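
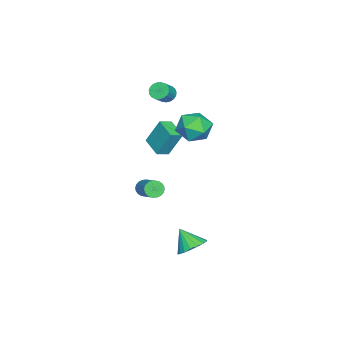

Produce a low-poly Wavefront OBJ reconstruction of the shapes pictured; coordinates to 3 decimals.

v 3.354 1.804 -4.23
v 4.136 1.388 -4.315
v 3.026 0.976 -3.19
v 4.218 1.678 -4.059
v 4.129 1.993 -3.836
v 3.886 2.271 -3.691
v 3.538 2.456 -3.653
v 3.154 2.512 -3.729
v 2.809 2.428 -3.905
v 2.572 2.221 -4.145
v 2.49 1.931 -4.402
v 2.579 1.616 -4.625
v 2.821 1.338 -4.77
v 3.169 1.153 -4.808
v 3.554 1.097 -4.731
v 3.899 1.181 -4.556
v -0.537 1.088 2.546
v -0.039 1.785 3.191
v 0.759 -0.045 2.769
v 1.257 0.652 3.414
v 0.348 0.182 3.733
v -0.453 0.882 3.596
v 1.173 0.858 2.364
v 0.372 1.558 2.227
v 1.018 1.643 3.079
v 0.508 1.225 3.925
v 0.212 0.515 2.035
v -0.298 0.097 2.881
v -3.311 -1.938 2.936
v -3.041 -2.272 2.531
v -2.219 -2.416 3.2
v -2.489 -2.082 3.604
v -2.957 -2.048 2.477
v -2.135 -2.192 3.145
v -2.935 -1.805 2.501
v -2.112 -1.949 3.17
v -2.977 -1.585 2.601
v -2.155 -1.729 3.27
v -3.078 -1.426 2.759
v -2.255 -1.57 3.427
v -3.218 -1.355 2.947
v -2.396 -1.5 3.616
v -3.375 -1.386 3.133
v -2.552 -1.53 3.802
v -3.521 -1.511 3.285
v -2.698 -1.655 3.954
v -3.63 -1.711 3.377
v -2.808 -1.855 4.046
v -3.685 -1.95 3.392
v -2.862 -2.094 4.061
v -3.674 -2.186 3.329
v -2.852 -2.33 3.998
v -3.601 -2.38 3.197
v -2.779 -2.524 3.866
v -3.478 -2.497 3.02
v -2.656 -2.642 3.689
v -3.326 -2.518 2.829
v -2.504 -2.662 3.498
v -3.172 -2.438 2.656
v -2.349 -2.582 3.325
v -2.389 -2.82 -0.42
v -2.532 -2.057 1.16
v -3.012 -2.35 -0.703
v -3.156 -1.588 0.877
v -1.504 -1.872 -0.797
v -1.648 -1.11 0.783
v -2.128 -1.403 -1.08
v -2.271 -0.64 0.5
v 0.43 -1.831 -2.299
v 0.726 -1.771 -2.77
v 1.867 -0.848 -1.932
v 1.57 -0.909 -1.461
v 0.594 -1.597 -2.781
v 1.735 -0.674 -1.942
v 0.436 -1.46 -2.718
v 1.577 -0.537 -1.879
v 0.278 -1.378 -2.591
v 1.419 -0.456 -1.753
v 0.142 -1.366 -2.42
v 1.283 -0.443 -1.582
v 0.051 -1.425 -2.231
v 1.191 -0.502 -1.392
v 0.016 -1.545 -2.052
v 1.157 -0.623 -1.213
v 0.045 -1.71 -1.91
v 1.186 -0.787 -1.072
v 0.133 -1.892 -1.828
v 1.274 -0.969 -0.99
v 0.265 -2.066 -1.818
v 1.406 -1.143 -0.979
v 0.423 -2.203 -1.881
v 1.564 -1.28 -1.042
v 0.581 -2.284 -2.007
v 1.722 -1.362 -1.169
v 0.717 -2.297 -2.178
v 1.858 -1.374 -1.34
v 0.809 -2.238 -2.368
v 1.949 -1.315 -1.529
v 0.843 -2.117 -2.547
v 1.984 -1.195 -1.708
v 0.814 -1.953 -2.688
v 1.955 -1.03 -1.85
f 2 1 4
f 2 4 3
f 4 1 5
f 4 5 3
f 5 1 6
f 5 6 3
f 6 1 7
f 6 7 3
f 7 1 8
f 7 8 3
f 8 1 9
f 8 9 3
f 9 1 10
f 9 10 3
f 10 1 11
f 10 11 3
f 11 1 12
f 11 12 3
f 12 1 13
f 12 13 3
f 13 1 14
f 13 14 3
f 14 1 15
f 14 15 3
f 15 1 16
f 15 16 3
f 16 1 2
f 16 2 3
f 17 28 22
f 17 22 18
f 17 18 24
f 17 24 27
f 17 27 28
f 18 22 26
f 22 28 21
f 28 27 19
f 27 24 23
f 24 18 25
f 20 26 21
f 20 21 19
f 20 19 23
f 20 23 25
f 20 25 26
f 21 26 22
f 19 21 28
f 23 19 27
f 25 23 24
f 26 25 18
f 30 29 33
f 30 33 31
f 31 33 34
f 31 34 32
f 33 29 35
f 33 35 34
f 34 35 36
f 34 36 32
f 35 29 37
f 35 37 36
f 36 37 38
f 36 38 32
f 37 29 39
f 37 39 38
f 38 39 40
f 38 40 32
f 39 29 41
f 39 41 40
f 40 41 42
f 40 42 32
f 41 29 43
f 41 43 42
f 42 43 44
f 42 44 32
f 43 29 45
f 43 45 44
f 44 45 46
f 44 46 32
f 45 29 47
f 45 47 46
f 46 47 48
f 46 48 32
f 47 29 49
f 47 49 48
f 48 49 50
f 48 50 32
f 49 29 51
f 49 51 50
f 50 51 52
f 50 52 32
f 51 29 53
f 51 53 52
f 52 53 54
f 52 54 32
f 53 29 55
f 53 55 54
f 54 55 56
f 54 56 32
f 55 29 57
f 55 57 56
f 56 57 58
f 56 58 32
f 57 29 59
f 57 59 58
f 58 59 60
f 58 60 32
f 59 29 30
f 59 30 60
f 60 30 31
f 60 31 32
f 62 64 61
f 65 62 61
f 61 64 63
f 63 65 61
f 62 68 64
f 66 62 65
f 66 68 62
f 64 68 63
f 67 65 63
f 63 68 67
f 67 66 65
f 68 66 67
f 70 69 73
f 70 73 71
f 71 73 74
f 71 74 72
f 73 69 75
f 73 75 74
f 74 75 76
f 74 76 72
f 75 69 77
f 75 77 76
f 76 77 78
f 76 78 72
f 77 69 79
f 77 79 78
f 78 79 80
f 78 80 72
f 79 69 81
f 79 81 80
f 80 81 82
f 80 82 72
f 81 69 83
f 81 83 82
f 82 83 84
f 82 84 72
f 83 69 85
f 83 85 84
f 84 85 86
f 84 86 72
f 85 69 87
f 85 87 86
f 86 87 88
f 86 88 72
f 87 69 89
f 87 89 88
f 88 89 90
f 88 90 72
f 89 69 91
f 89 91 90
f 90 91 92
f 90 92 72
f 91 69 93
f 91 93 92
f 92 93 94
f 92 94 72
f 93 69 95
f 93 95 94
f 94 95 96
f 94 96 72
f 95 69 97
f 95 97 96
f 96 97 98
f 96 98 72
f 97 69 99
f 97 99 98
f 98 99 100
f 98 100 72
f 99 69 101
f 99 101 100
f 100 101 102
f 100 102 72
f 101 69 70
f 101 70 102
f 102 70 71
f 102 71 72



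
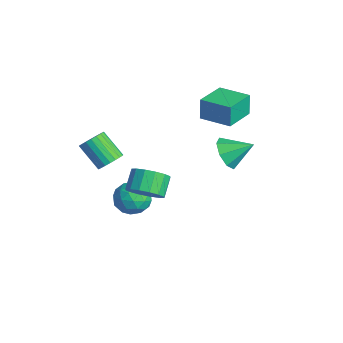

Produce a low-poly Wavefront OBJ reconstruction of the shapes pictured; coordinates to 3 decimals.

v 2.013 -2.144 0.671
v 2.713 -1.404 0.724
v 1.988 -0.776 1.542
v 1.287 -1.516 1.489
v 2.392 -1.261 0.33
v 1.667 -0.633 1.147
v 1.97 -1.354 0.027
v 1.245 -0.727 0.844
v 1.559 -1.659 -0.103
v 0.834 -1.032 0.714
v 1.27 -2.094 -0.026
v 0.545 -1.466 0.791
v 1.18 -2.542 0.238
v 0.454 -1.915 1.055
v 1.312 -2.884 0.618
v 0.587 -2.256 1.436
v 1.633 -3.027 1.013
v 0.908 -2.399 1.83
v 2.055 -2.933 1.316
v 1.33 -2.306 2.133
v 2.466 -2.628 1.446
v 1.741 -2.001 2.263
v 2.755 -2.194 1.369
v 2.03 -1.566 2.186
v 2.846 -1.745 1.105
v 2.12 -1.118 1.922
v -2.247 3.792 2.541
v -2.419 3.877 3.847
v -0.759 4.814 2.671
v -0.931 4.899 3.977
v -1.189 2.221 2.783
v -1.361 2.306 4.089
v 0.299 3.243 2.913
v 0.127 3.328 4.219
v -2.101 -2.372 0.041
v -1.519 -2.604 0.505
v -2.698 -3.2 1.684
v -3.279 -2.968 1.219
v -1.57 -2.301 0.608
v -2.748 -2.897 1.786
v -1.713 -2.01 0.612
v -2.891 -2.606 1.791
v -1.922 -1.781 0.518
v -3.101 -2.377 1.696
v -2.163 -1.655 0.341
v -3.342 -2.251 1.519
v -2.393 -1.652 0.112
v -3.572 -2.248 1.291
v -2.572 -1.774 -0.129
v -3.751 -2.37 1.049
v -2.67 -2 -0.341
v -3.849 -2.596 0.838
v -2.669 -2.29 -0.486
v -3.848 -2.885 0.692
v -2.57 -2.594 -0.541
v -3.749 -3.189 0.637
v -2.39 -2.859 -0.495
v -3.569 -3.455 0.683
v -2.16 -3.041 -0.356
v -3.339 -3.637 0.822
v -1.919 -3.106 -0.149
v -3.098 -3.702 1.029
v -1.71 -3.045 0.091
v -2.889 -3.641 1.269
v -1.568 -2.868 0.323
v -2.747 -3.464 1.501
v -2.521 -0.205 -3.298
v -1.608 -0.465 -3.862
v -2.712 -1.915 -2.818
v -1.799 -2.175 -3.382
v -1.725 -1.569 -2.463
v -1.607 -0.512 -2.759
v -2.713 -1.868 -3.921
v -2.595 -0.811 -4.217
v -1.727 -1.493 -4.247
v -1.117 -1.308 -3.346
v -3.203 -1.072 -3.334
v -2.593 -0.887 -2.433
v -2.048 -0.185 -3.622
v -2.272 -2.195 -3.058
v -2.229 -1.839 -2.517
v -1.692 -1.992 -2.849
v -2.047 -0.212 -2.974
v -1.511 -0.365 -3.306
v -1.579 -1.014 -2.483
v -2.809 -2.015 -3.374
v -2.273 -2.168 -3.706
v -2.628 -0.388 -3.831
v -2.091 -0.541 -4.163
v -2.741 -1.366 -4.197
v -1.581 -0.942 -4.18
v -1.694 -1.947 -3.898
v -2.231 -1.767 -4.215
v -2.161 -1.145 -4.389
v -1.223 -0.833 -3.651
v -1.335 -1.839 -3.369
v -1.291 -1.482 -2.828
v -1.222 -0.861 -3.002
v -1.292 -1.438 -3.877
v -2.985 -0.541 -3.311
v -3.097 -1.547 -3.029
v -3.098 -1.519 -3.678
v -3.029 -0.898 -3.852
v -2.626 -0.433 -2.782
v -2.739 -1.438 -2.5
v -2.159 -1.235 -2.291
v -2.089 -0.613 -2.465
v -3.028 -0.942 -2.803
v 1.037 2.724 1.479
v 1.617 2.062 2.014
v 1.683 3.936 2.281
v 1.971 2.309 1.355
v 1.779 2.799 0.768
v 1.152 3.245 0.598
v 0.458 3.386 0.944
v 0.103 3.139 1.604
v 0.296 2.649 2.19
v 0.923 2.203 2.36
f 2 1 5
f 2 5 3
f 3 5 6
f 3 6 4
f 5 1 7
f 5 7 6
f 6 7 8
f 6 8 4
f 7 1 9
f 7 9 8
f 8 9 10
f 8 10 4
f 9 1 11
f 9 11 10
f 10 11 12
f 10 12 4
f 11 1 13
f 11 13 12
f 12 13 14
f 12 14 4
f 13 1 15
f 13 15 14
f 14 15 16
f 14 16 4
f 15 1 17
f 15 17 16
f 16 17 18
f 16 18 4
f 17 1 19
f 17 19 18
f 18 19 20
f 18 20 4
f 19 1 21
f 19 21 20
f 20 21 22
f 20 22 4
f 21 1 23
f 21 23 22
f 22 23 24
f 22 24 4
f 23 1 25
f 23 25 24
f 24 25 26
f 24 26 4
f 25 1 2
f 25 2 26
f 26 2 3
f 26 3 4
f 28 30 27
f 31 28 27
f 27 30 29
f 29 31 27
f 28 34 30
f 32 28 31
f 32 34 28
f 30 34 29
f 33 31 29
f 29 34 33
f 33 32 31
f 34 32 33
f 36 35 39
f 36 39 37
f 37 39 40
f 37 40 38
f 39 35 41
f 39 41 40
f 40 41 42
f 40 42 38
f 41 35 43
f 41 43 42
f 42 43 44
f 42 44 38
f 43 35 45
f 43 45 44
f 44 45 46
f 44 46 38
f 45 35 47
f 45 47 46
f 46 47 48
f 46 48 38
f 47 35 49
f 47 49 48
f 48 49 50
f 48 50 38
f 49 35 51
f 49 51 50
f 50 51 52
f 50 52 38
f 51 35 53
f 51 53 52
f 52 53 54
f 52 54 38
f 53 35 55
f 53 55 54
f 54 55 56
f 54 56 38
f 55 35 57
f 55 57 56
f 56 57 58
f 56 58 38
f 57 35 59
f 57 59 58
f 58 59 60
f 58 60 38
f 59 35 61
f 59 61 60
f 60 61 62
f 60 62 38
f 61 35 63
f 61 63 62
f 62 63 64
f 62 64 38
f 63 35 65
f 63 65 64
f 64 65 66
f 64 66 38
f 65 35 36
f 65 36 66
f 66 36 37
f 66 37 38
f 67 104 83
f 104 78 107
f 83 107 72
f 104 107 83
f 67 83 79
f 83 72 84
f 79 84 68
f 83 84 79
f 67 79 88
f 79 68 89
f 88 89 74
f 79 89 88
f 67 88 100
f 88 74 103
f 100 103 77
f 88 103 100
f 67 100 104
f 100 77 108
f 104 108 78
f 100 108 104
f 68 84 95
f 84 72 98
f 95 98 76
f 84 98 95
f 72 107 85
f 107 78 106
f 85 106 71
f 107 106 85
f 78 108 105
f 108 77 101
f 105 101 69
f 108 101 105
f 77 103 102
f 103 74 90
f 102 90 73
f 103 90 102
f 74 89 94
f 89 68 91
f 94 91 75
f 89 91 94
f 70 96 82
f 96 76 97
f 82 97 71
f 96 97 82
f 70 82 80
f 82 71 81
f 80 81 69
f 82 81 80
f 70 80 87
f 80 69 86
f 87 86 73
f 80 86 87
f 70 87 92
f 87 73 93
f 92 93 75
f 87 93 92
f 70 92 96
f 92 75 99
f 96 99 76
f 92 99 96
f 71 97 85
f 97 76 98
f 85 98 72
f 97 98 85
f 69 81 105
f 81 71 106
f 105 106 78
f 81 106 105
f 73 86 102
f 86 69 101
f 102 101 77
f 86 101 102
f 75 93 94
f 93 73 90
f 94 90 74
f 93 90 94
f 76 99 95
f 99 75 91
f 95 91 68
f 99 91 95
f 110 109 112
f 110 112 111
f 112 109 113
f 112 113 111
f 113 109 114
f 113 114 111
f 114 109 115
f 114 115 111
f 115 109 116
f 115 116 111
f 116 109 117
f 116 117 111
f 117 109 118
f 117 118 111
f 118 109 110
f 118 110 111



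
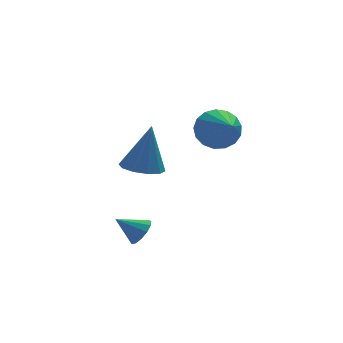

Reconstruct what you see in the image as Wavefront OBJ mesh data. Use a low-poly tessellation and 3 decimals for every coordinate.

v -1.675 -2.71 -3.35
v -1.328 -2.398 -3.041
v -2.445 -2.45 -2.75
v -1.44 -2.209 -3.267
v -1.627 -2.179 -3.52
v -1.829 -2.318 -3.718
v -1.982 -2.581 -3.8
v -2.038 -2.886 -3.739
v -1.978 -3.135 -3.554
v -1.823 -3.249 -3.305
v -1.62 -3.192 -3.07
v -1.435 -2.982 -2.923
v -1.326 -2.686 -2.913
v 2.056 0.587 -0.914
v 2.519 0.94 -0.294
v 2.004 -1.047 0.054
v 2.134 1.017 -0.185
v 1.732 0.995 -0.242
v 1.404 0.88 -0.454
v 1.225 0.698 -0.771
v 1.237 0.491 -1.12
v 1.436 0.305 -1.423
v 1.777 0.184 -1.609
v 2.182 0.156 -1.635
v 2.558 0.226 -1.497
v 2.819 0.379 -1.225
v 2.905 0.579 -0.882
v 2.797 0.782 -0.546
v -0.352 1.512 -2.873
v 0.406 1.702 -3.086
v 0.092 1.788 -1.047
v 0.136 2.123 -3.084
v -0.32 2.311 -3.002
v -0.789 2.194 -2.87
v -1.091 1.817 -2.74
v -1.11 1.323 -2.66
v -0.84 0.901 -2.663
v -0.384 0.713 -2.745
v 0.085 0.83 -2.877
v 0.387 1.208 -3.007
f 2 1 4
f 2 4 3
f 4 1 5
f 4 5 3
f 5 1 6
f 5 6 3
f 6 1 7
f 6 7 3
f 7 1 8
f 7 8 3
f 8 1 9
f 8 9 3
f 9 1 10
f 9 10 3
f 10 1 11
f 10 11 3
f 11 1 12
f 11 12 3
f 12 1 13
f 12 13 3
f 13 1 2
f 13 2 3
f 15 14 17
f 15 17 16
f 17 14 18
f 17 18 16
f 18 14 19
f 18 19 16
f 19 14 20
f 19 20 16
f 20 14 21
f 20 21 16
f 21 14 22
f 21 22 16
f 22 14 23
f 22 23 16
f 23 14 24
f 23 24 16
f 24 14 25
f 24 25 16
f 25 14 26
f 25 26 16
f 26 14 27
f 26 27 16
f 27 14 28
f 27 28 16
f 28 14 15
f 28 15 16
f 30 29 32
f 30 32 31
f 32 29 33
f 32 33 31
f 33 29 34
f 33 34 31
f 34 29 35
f 34 35 31
f 35 29 36
f 35 36 31
f 36 29 37
f 36 37 31
f 37 29 38
f 37 38 31
f 38 29 39
f 38 39 31
f 39 29 40
f 39 40 31
f 40 29 30
f 40 30 31



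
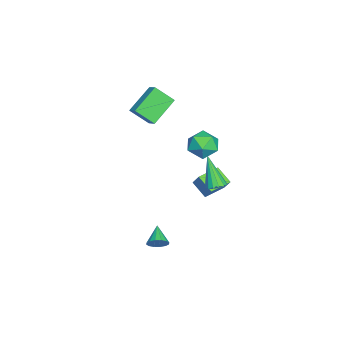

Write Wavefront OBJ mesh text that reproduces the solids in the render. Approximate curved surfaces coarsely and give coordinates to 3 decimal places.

v 3.793 1.321 -2.395
v 4.046 1.568 -1.886
v 2.747 1.099 -1.765
v 3.904 1.814 -2.035
v 3.732 1.928 -2.281
v 3.576 1.879 -2.557
v 3.478 1.681 -2.79
v 3.464 1.386 -2.917
v 3.539 1.074 -2.903
v 3.681 0.829 -2.754
v 3.853 0.715 -2.508
v 4.009 0.764 -2.232
v 4.107 0.962 -1.999
v 4.121 1.257 -1.872
v -2.217 2.892 -2.945
v -2.814 2.086 -2.25
v -3.304 3.798 -2.829
v -3.901 2.992 -2.134
v -1.779 3.308 -2.086
v -2.376 2.502 -1.391
v -2.866 4.214 -1.97
v -3.463 3.408 -1.275
v -4.997 0.343 3.015
v -4.892 -0.742 4.015
v -4.409 0.779 3.426
v -4.304 -0.306 4.427
v -3.576 -0.534 1.913
v -3.471 -1.619 2.914
v -2.988 -0.098 2.325
v -2.883 -1.183 3.325
v 2.152 4.154 1.422
v 2.644 4.399 1.686
v 1.448 3.566 3.278
v 2.431 4.632 1.679
v 2.143 4.736 1.603
v 1.857 4.685 1.479
v 1.65 4.491 1.339
v 1.578 4.207 1.222
v 1.66 3.909 1.158
v 1.873 3.676 1.165
v 2.161 3.572 1.241
v 2.447 3.623 1.366
v 2.653 3.817 1.505
v 2.725 4.101 1.623
v -0.928 2.967 2.766
v -0.299 3.568 2.274
v 0.239 2.612 3.826
v 0.868 3.213 3.334
v 0.1 3.601 3.84
v -0.622 3.821 3.185
v 0.562 2.359 2.915
v -0.16 2.579 2.26
v 0.621 3.192 2.366
v 0.336 3.959 2.938
v -0.396 2.221 3.162
v -0.681 2.988 3.734
f 2 1 4
f 2 4 3
f 4 1 5
f 4 5 3
f 5 1 6
f 5 6 3
f 6 1 7
f 6 7 3
f 7 1 8
f 7 8 3
f 8 1 9
f 8 9 3
f 9 1 10
f 9 10 3
f 10 1 11
f 10 11 3
f 11 1 12
f 11 12 3
f 12 1 13
f 12 13 3
f 13 1 14
f 13 14 3
f 14 1 2
f 14 2 3
f 16 18 15
f 19 16 15
f 15 18 17
f 17 19 15
f 16 22 18
f 20 16 19
f 20 22 16
f 18 22 17
f 21 19 17
f 17 22 21
f 21 20 19
f 22 20 21
f 24 26 23
f 27 24 23
f 23 26 25
f 25 27 23
f 24 30 26
f 28 24 27
f 28 30 24
f 26 30 25
f 29 27 25
f 25 30 29
f 29 28 27
f 30 28 29
f 32 31 34
f 32 34 33
f 34 31 35
f 34 35 33
f 35 31 36
f 35 36 33
f 36 31 37
f 36 37 33
f 37 31 38
f 37 38 33
f 38 31 39
f 38 39 33
f 39 31 40
f 39 40 33
f 40 31 41
f 40 41 33
f 41 31 42
f 41 42 33
f 42 31 43
f 42 43 33
f 43 31 44
f 43 44 33
f 44 31 32
f 44 32 33
f 45 56 50
f 45 50 46
f 45 46 52
f 45 52 55
f 45 55 56
f 46 50 54
f 50 56 49
f 56 55 47
f 55 52 51
f 52 46 53
f 48 54 49
f 48 49 47
f 48 47 51
f 48 51 53
f 48 53 54
f 49 54 50
f 47 49 56
f 51 47 55
f 53 51 52
f 54 53 46



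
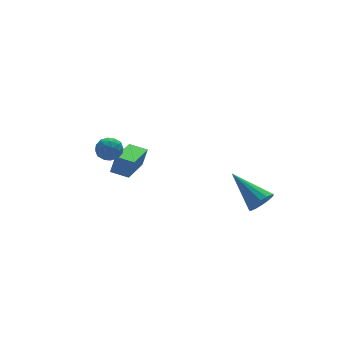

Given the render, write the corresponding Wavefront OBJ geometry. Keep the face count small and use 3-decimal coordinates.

v -2.403 0.901 -3.26
v -2.129 0.907 -2.33
v -3.039 1.526 -3.077
v -2.765 1.531 -2.146
v -1.095 2.349 -3.654
v -0.821 2.354 -2.723
v -1.731 2.973 -3.47
v -1.457 2.979 -2.54
v -3.651 1.267 -1.159
v -3.069 1.238 -0.823
v -3.731 0.182 -1.117
v -3.149 0.153 -0.781
v -3.695 0.413 -0.486
v -3.645 1.084 -0.512
v -3.155 0.336 -1.428
v -3.105 1.007 -1.454
v -2.762 0.662 -0.989
v -3.096 0.71 -0.407
v -3.704 0.71 -1.533
v -4.038 0.758 -0.951
v -3.353 1.348 -0.995
v -3.447 0.072 -0.945
v -3.768 0.225 -0.772
v -3.426 0.208 -0.574
v -3.692 1.257 -0.812
v -3.35 1.24 -0.614
v -3.717 0.755 -0.416
v -3.45 0.18 -1.326
v -3.108 0.163 -1.128
v -3.374 1.212 -1.366
v -3.032 1.195 -1.168
v -3.083 0.665 -1.524
v -2.83 0.992 -0.895
v -2.877 0.354 -0.87
v -2.881 0.462 -1.251
v -2.852 0.857 -1.266
v -3.027 1.02 -0.553
v -3.074 0.382 -0.528
v -3.394 0.535 -0.354
v -3.365 0.929 -0.37
v -2.846 0.682 -0.65
v -3.726 1.038 -1.412
v -3.773 0.4 -1.387
v -3.435 0.491 -1.57
v -3.406 0.885 -1.586
v -3.923 1.066 -1.07
v -3.97 0.428 -1.045
v -3.948 0.563 -0.674
v -3.919 0.958 -0.689
v -3.954 0.738 -1.29
v 1.74 -4.002 -3.027
v 2.121 -4.202 -2.488
v 1.1 -2.378 -1.973
v 2.336 -3.992 -2.681
v 2.392 -3.785 -2.966
v 2.273 -3.636 -3.268
v 2.011 -3.585 -3.506
v 1.676 -3.646 -3.615
v 1.359 -3.802 -3.567
v 1.143 -4.012 -3.374
v 1.088 -4.22 -3.088
v 1.207 -4.369 -2.786
v 1.469 -4.42 -2.549
v 1.804 -4.359 -2.44
f 2 4 1
f 5 2 1
f 1 4 3
f 3 5 1
f 2 8 4
f 6 2 5
f 6 8 2
f 4 8 3
f 7 5 3
f 3 8 7
f 7 6 5
f 8 6 7
f 9 46 25
f 46 20 49
f 25 49 14
f 46 49 25
f 9 25 21
f 25 14 26
f 21 26 10
f 25 26 21
f 9 21 30
f 21 10 31
f 30 31 16
f 21 31 30
f 9 30 42
f 30 16 45
f 42 45 19
f 30 45 42
f 9 42 46
f 42 19 50
f 46 50 20
f 42 50 46
f 10 26 37
f 26 14 40
f 37 40 18
f 26 40 37
f 14 49 27
f 49 20 48
f 27 48 13
f 49 48 27
f 20 50 47
f 50 19 43
f 47 43 11
f 50 43 47
f 19 45 44
f 45 16 32
f 44 32 15
f 45 32 44
f 16 31 36
f 31 10 33
f 36 33 17
f 31 33 36
f 12 38 24
f 38 18 39
f 24 39 13
f 38 39 24
f 12 24 22
f 24 13 23
f 22 23 11
f 24 23 22
f 12 22 29
f 22 11 28
f 29 28 15
f 22 28 29
f 12 29 34
f 29 15 35
f 34 35 17
f 29 35 34
f 12 34 38
f 34 17 41
f 38 41 18
f 34 41 38
f 13 39 27
f 39 18 40
f 27 40 14
f 39 40 27
f 11 23 47
f 23 13 48
f 47 48 20
f 23 48 47
f 15 28 44
f 28 11 43
f 44 43 19
f 28 43 44
f 17 35 36
f 35 15 32
f 36 32 16
f 35 32 36
f 18 41 37
f 41 17 33
f 37 33 10
f 41 33 37
f 52 51 54
f 52 54 53
f 54 51 55
f 54 55 53
f 55 51 56
f 55 56 53
f 56 51 57
f 56 57 53
f 57 51 58
f 57 58 53
f 58 51 59
f 58 59 53
f 59 51 60
f 59 60 53
f 60 51 61
f 60 61 53
f 61 51 62
f 61 62 53
f 62 51 63
f 62 63 53
f 63 51 64
f 63 64 53
f 64 51 52
f 64 52 53



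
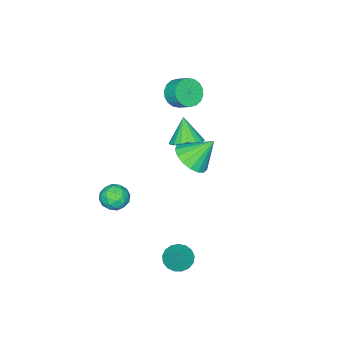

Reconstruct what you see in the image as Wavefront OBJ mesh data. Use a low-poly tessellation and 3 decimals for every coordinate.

v -0.63 0.773 2.223
v -0.12 0.131 2.942
v -1.43 1.607 3.537
v 0.205 0.535 2.883
v 0.338 0.993 2.674
v 0.25 1.401 2.36
v -0.039 1.665 2.016
v -0.464 1.725 1.719
v -0.927 1.566 1.538
v -1.321 1.226 1.513
v -1.558 0.782 1.652
v -1.581 0.335 1.921
v -1.387 -0.011 2.26
v -1.019 -0.177 2.59
v -0.562 -0.126 2.836
v 0.979 -2.514 -1.71
v 1.664 -2.823 -2.155
v 0.136 -3.437 -2.365
v 0.821 -3.746 -2.81
v 0.759 -3.887 -1.951
v 1.28 -3.316 -1.546
v 0.52 -2.944 -2.974
v 1.041 -2.373 -2.569
v 1.38 -3.088 -2.936
v 1.527 -3.672 -2.304
v 0.273 -2.588 -2.216
v 0.42 -3.172 -1.584
v 1.396 -2.587 -1.875
v 0.404 -3.673 -2.645
v 0.368 -3.756 -2.14
v 0.77 -3.937 -2.402
v 1.17 -2.877 -1.517
v 1.572 -3.059 -1.778
v 1.04 -3.685 -1.659
v 0.228 -3.201 -2.742
v 0.63 -3.383 -3.003
v 1.03 -2.323 -2.118
v 1.432 -2.504 -2.38
v 0.76 -2.575 -2.861
v 1.631 -2.925 -2.595
v 1.135 -3.468 -2.981
v 0.959 -2.996 -3.077
v 1.265 -2.66 -2.839
v 1.718 -3.268 -2.224
v 1.222 -3.811 -2.609
v 1.186 -3.894 -2.104
v 1.492 -3.558 -1.866
v 1.551 -3.424 -2.683
v 0.578 -2.449 -1.911
v 0.082 -2.992 -2.296
v 0.308 -2.702 -2.654
v 0.614 -2.366 -2.416
v 0.665 -2.792 -1.539
v 0.169 -3.335 -1.925
v 0.535 -3.6 -1.681
v 0.841 -3.264 -1.443
v 0.249 -2.836 -1.837
v -2.311 -0.852 1.454
v -1.747 -0.271 1.951
v -2.829 -1.508 2.806
v -2.107 -0.05 1.921
v -2.506 0.012 1.798
v -2.867 -0.097 1.607
v -3.118 -0.356 1.386
v -3.209 -0.712 1.178
v -3.123 -1.097 1.024
v -2.875 -1.433 0.956
v -2.516 -1.653 0.987
v -2.116 -1.716 1.109
v -1.755 -1.607 1.3
v -1.504 -1.348 1.522
v -1.413 -0.992 1.73
v -1.5 -0.607 1.883
v -3.926 -2.745 3.375
v -3.189 -2.5 2.9
v -3.097 -1.671 3.47
v -3.834 -1.915 3.945
v -3.491 -2.326 2.695
v -3.399 -1.496 3.264
v -3.879 -2.234 2.624
v -3.787 -1.405 3.193
v -4.276 -2.243 2.702
v -4.184 -1.414 3.271
v -4.604 -2.352 2.913
v -4.512 -1.523 3.482
v -4.798 -2.538 3.216
v -4.706 -1.709 3.785
v -4.819 -2.766 3.55
v -4.727 -1.936 4.12
v -4.663 -2.989 3.85
v -4.571 -2.16 4.42
v -4.361 -3.164 4.056
v -4.269 -2.334 4.625
v -3.973 -3.255 4.127
v -3.881 -2.426 4.696
v -3.576 -3.246 4.049
v -3.484 -2.417 4.618
v -3.248 -3.137 3.838
v -3.156 -2.308 4.407
v -3.054 -2.951 3.535
v -2.962 -2.122 4.104
v -3.033 -2.724 3.2
v -2.941 -1.894 3.77
v 1.875 1.962 -3.514
v 2.307 1.255 -3.468
v 2.485 2.398 -2.526
v 2.527 1.485 -3.706
v 2.597 1.825 -3.899
v 2.503 2.196 -4.004
v 2.264 2.514 -3.997
v 1.936 2.705 -3.879
v 1.595 2.726 -3.678
v 1.317 2.572 -3.439
v 1.168 2.279 -3.217
v 1.18 1.912 -3.063
v 1.352 1.558 -3.013
v 1.643 1.296 -3.077
v 1.988 1.186 -3.241
f 2 1 4
f 2 4 3
f 4 1 5
f 4 5 3
f 5 1 6
f 5 6 3
f 6 1 7
f 6 7 3
f 7 1 8
f 7 8 3
f 8 1 9
f 8 9 3
f 9 1 10
f 9 10 3
f 10 1 11
f 10 11 3
f 11 1 12
f 11 12 3
f 12 1 13
f 12 13 3
f 13 1 14
f 13 14 3
f 14 1 15
f 14 15 3
f 15 1 2
f 15 2 3
f 16 53 32
f 53 27 56
f 32 56 21
f 53 56 32
f 16 32 28
f 32 21 33
f 28 33 17
f 32 33 28
f 16 28 37
f 28 17 38
f 37 38 23
f 28 38 37
f 16 37 49
f 37 23 52
f 49 52 26
f 37 52 49
f 16 49 53
f 49 26 57
f 53 57 27
f 49 57 53
f 17 33 44
f 33 21 47
f 44 47 25
f 33 47 44
f 21 56 34
f 56 27 55
f 34 55 20
f 56 55 34
f 27 57 54
f 57 26 50
f 54 50 18
f 57 50 54
f 26 52 51
f 52 23 39
f 51 39 22
f 52 39 51
f 23 38 43
f 38 17 40
f 43 40 24
f 38 40 43
f 19 45 31
f 45 25 46
f 31 46 20
f 45 46 31
f 19 31 29
f 31 20 30
f 29 30 18
f 31 30 29
f 19 29 36
f 29 18 35
f 36 35 22
f 29 35 36
f 19 36 41
f 36 22 42
f 41 42 24
f 36 42 41
f 19 41 45
f 41 24 48
f 45 48 25
f 41 48 45
f 20 46 34
f 46 25 47
f 34 47 21
f 46 47 34
f 18 30 54
f 30 20 55
f 54 55 27
f 30 55 54
f 22 35 51
f 35 18 50
f 51 50 26
f 35 50 51
f 24 42 43
f 42 22 39
f 43 39 23
f 42 39 43
f 25 48 44
f 48 24 40
f 44 40 17
f 48 40 44
f 59 58 61
f 59 61 60
f 61 58 62
f 61 62 60
f 62 58 63
f 62 63 60
f 63 58 64
f 63 64 60
f 64 58 65
f 64 65 60
f 65 58 66
f 65 66 60
f 66 58 67
f 66 67 60
f 67 58 68
f 67 68 60
f 68 58 69
f 68 69 60
f 69 58 70
f 69 70 60
f 70 58 71
f 70 71 60
f 71 58 72
f 71 72 60
f 72 58 73
f 72 73 60
f 73 58 59
f 73 59 60
f 75 74 78
f 75 78 76
f 76 78 79
f 76 79 77
f 78 74 80
f 78 80 79
f 79 80 81
f 79 81 77
f 80 74 82
f 80 82 81
f 81 82 83
f 81 83 77
f 82 74 84
f 82 84 83
f 83 84 85
f 83 85 77
f 84 74 86
f 84 86 85
f 85 86 87
f 85 87 77
f 86 74 88
f 86 88 87
f 87 88 89
f 87 89 77
f 88 74 90
f 88 90 89
f 89 90 91
f 89 91 77
f 90 74 92
f 90 92 91
f 91 92 93
f 91 93 77
f 92 74 94
f 92 94 93
f 93 94 95
f 93 95 77
f 94 74 96
f 94 96 95
f 95 96 97
f 95 97 77
f 96 74 98
f 96 98 97
f 97 98 99
f 97 99 77
f 98 74 100
f 98 100 99
f 99 100 101
f 99 101 77
f 100 74 102
f 100 102 101
f 101 102 103
f 101 103 77
f 102 74 75
f 102 75 103
f 103 75 76
f 103 76 77
f 105 104 107
f 105 107 106
f 107 104 108
f 107 108 106
f 108 104 109
f 108 109 106
f 109 104 110
f 109 110 106
f 110 104 111
f 110 111 106
f 111 104 112
f 111 112 106
f 112 104 113
f 112 113 106
f 113 104 114
f 113 114 106
f 114 104 115
f 114 115 106
f 115 104 116
f 115 116 106
f 116 104 117
f 116 117 106
f 117 104 118
f 117 118 106
f 118 104 105
f 118 105 106



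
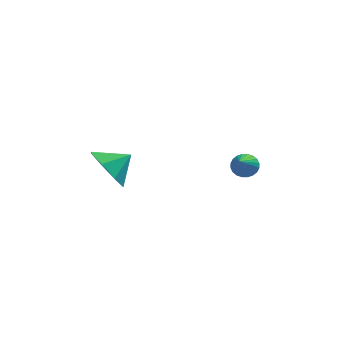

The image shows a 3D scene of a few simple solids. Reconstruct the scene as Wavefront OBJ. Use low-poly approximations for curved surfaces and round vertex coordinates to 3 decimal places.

v 2.965 2.478 1.14
v 3.28 2.149 0.798
v 2.735 1.202 2.16
v 3.435 2.23 0.935
v 3.519 2.349 1.103
v 3.518 2.488 1.277
v 3.434 2.625 1.43
v 3.278 2.74 1.539
v 3.074 2.815 1.587
v 2.854 2.839 1.567
v 2.65 2.808 1.483
v 2.495 2.727 1.346
v 2.411 2.608 1.178
v 2.412 2.469 1.004
v 2.496 2.332 0.851
v 2.652 2.217 0.742
v 2.856 2.142 0.694
v 3.076 2.118 0.713
v -2.149 -0.451 2.639
v -1.51 -1.102 2.101
v -1.271 -0.069 3.221
v -1.587 -0.378 1.743
v -1.994 0.304 1.911
v -2.492 0.544 2.505
v -2.788 0.201 3.178
v -2.711 -0.523 3.535
v -2.304 -1.205 3.368
v -1.807 -1.445 2.774
f 2 1 4
f 2 4 3
f 4 1 5
f 4 5 3
f 5 1 6
f 5 6 3
f 6 1 7
f 6 7 3
f 7 1 8
f 7 8 3
f 8 1 9
f 8 9 3
f 9 1 10
f 9 10 3
f 10 1 11
f 10 11 3
f 11 1 12
f 11 12 3
f 12 1 13
f 12 13 3
f 13 1 14
f 13 14 3
f 14 1 15
f 14 15 3
f 15 1 16
f 15 16 3
f 16 1 17
f 16 17 3
f 17 1 18
f 17 18 3
f 18 1 2
f 18 2 3
f 20 19 22
f 20 22 21
f 22 19 23
f 22 23 21
f 23 19 24
f 23 24 21
f 24 19 25
f 24 25 21
f 25 19 26
f 25 26 21
f 26 19 27
f 26 27 21
f 27 19 28
f 27 28 21
f 28 19 20
f 28 20 21



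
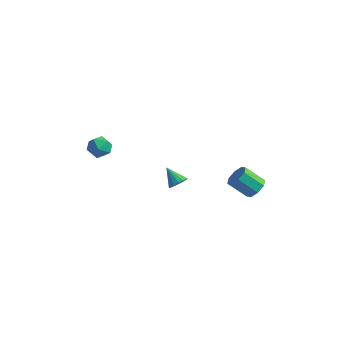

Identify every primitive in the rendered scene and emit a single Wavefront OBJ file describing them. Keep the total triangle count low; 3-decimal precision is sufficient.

v 3.875 3.367 -1.561
v 4.337 2.839 -1.362
v 3.387 2.364 -0.419
v 2.925 2.893 -0.619
v 4.403 3.305 -1.061
v 3.453 2.83 -0.118
v 4.159 3.808 -1.053
v 3.209 3.333 -0.111
v 3.749 4.053 -1.343
v 2.799 3.578 -0.401
v 3.413 3.896 -1.761
v 2.463 3.421 -0.818
v 3.347 3.43 -2.062
v 2.397 2.955 -1.119
v 3.591 2.927 -2.069
v 2.641 2.452 -1.127
v 4.001 2.682 -1.779
v 3.051 2.207 -0.837
v -4.125 0.332 1.143
v -3.531 0.447 0.637
v -4.249 -0.867 0.723
v -3.655 -0.752 0.217
v -3.513 -0.778 0.993
v -3.437 -0.038 1.252
v -4.343 -0.382 0.108
v -4.267 0.358 0.367
v -3.666 0.006 -0.002
v -3.153 -0.239 0.544
v -4.627 -0.181 0.816
v -4.114 -0.426 1.362
v 0.016 1.626 -1.768
v 0.278 1.274 -1.359
v -0.916 1.834 -0.992
v 0.383 1.536 -1.303
v 0.404 1.818 -1.353
v 0.336 2.056 -1.498
v 0.195 2.196 -1.705
v 0.012 2.205 -1.927
v -0.169 2.082 -2.112
v -0.309 1.854 -2.218
v -0.374 1.575 -2.222
v -0.349 1.307 -2.121
v -0.241 1.112 -1.939
v -0.075 1.035 -1.719
v 0.113 1.094 -1.509
f 2 1 5
f 2 5 3
f 3 5 6
f 3 6 4
f 5 1 7
f 5 7 6
f 6 7 8
f 6 8 4
f 7 1 9
f 7 9 8
f 8 9 10
f 8 10 4
f 9 1 11
f 9 11 10
f 10 11 12
f 10 12 4
f 11 1 13
f 11 13 12
f 12 13 14
f 12 14 4
f 13 1 15
f 13 15 14
f 14 15 16
f 14 16 4
f 15 1 17
f 15 17 16
f 16 17 18
f 16 18 4
f 17 1 2
f 17 2 18
f 18 2 3
f 18 3 4
f 19 30 24
f 19 24 20
f 19 20 26
f 19 26 29
f 19 29 30
f 20 24 28
f 24 30 23
f 30 29 21
f 29 26 25
f 26 20 27
f 22 28 23
f 22 23 21
f 22 21 25
f 22 25 27
f 22 27 28
f 23 28 24
f 21 23 30
f 25 21 29
f 27 25 26
f 28 27 20
f 32 31 34
f 32 34 33
f 34 31 35
f 34 35 33
f 35 31 36
f 35 36 33
f 36 31 37
f 36 37 33
f 37 31 38
f 37 38 33
f 38 31 39
f 38 39 33
f 39 31 40
f 39 40 33
f 40 31 41
f 40 41 33
f 41 31 42
f 41 42 33
f 42 31 43
f 42 43 33
f 43 31 44
f 43 44 33
f 44 31 45
f 44 45 33
f 45 31 32
f 45 32 33



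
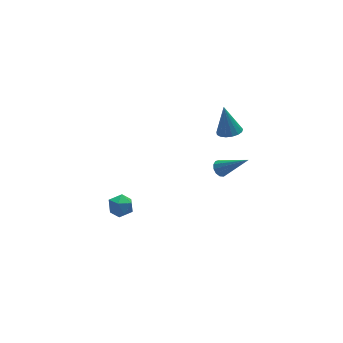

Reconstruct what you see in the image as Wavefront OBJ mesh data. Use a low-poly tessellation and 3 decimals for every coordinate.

v 3.032 0.939 -1.888
v 3.441 0.906 -2.207
v 4.028 -0.219 -0.492
v 3.484 1.144 -2.042
v 3.384 1.316 -1.827
v 3.172 1.369 -1.632
v 2.915 1.285 -1.518
v 2.696 1.092 -1.522
v 2.583 0.85 -1.642
v 2.612 0.636 -1.84
v 2.775 0.518 -2.054
v 3.019 0.535 -2.215
v 3.267 0.679 -2.272
v 2.77 -0.457 2.777
v 3.333 -0.093 2.663
v 2.71 0.117 4.323
v 3.091 0.108 2.579
v 2.776 0.18 2.541
v 2.46 0.106 2.556
v 2.214 -0.097 2.622
v 2.096 -0.383 2.724
v 2.132 -0.685 2.838
v 2.314 -0.936 2.938
v 2.601 -1.077 3.001
v 2.926 -1.076 3.013
v 3.215 -0.933 2.971
v 3.403 -0.681 2.885
v 3.445 -0.378 2.774
v -3.601 -0.74 0.449
v -3.06 -1.222 0.482
v -4.38 -1.618 0.418
v -3.839 -2.1 0.451
v -3.991 -1.685 1.027
v -3.51 -1.142 1.046
v -3.93 -1.698 -0.146
v -3.449 -1.155 -0.127
v -3.263 -1.814 0.115
v -3.301 -1.806 0.839
v -4.139 -1.034 0.061
v -4.177 -1.026 0.785
f 2 1 4
f 2 4 3
f 4 1 5
f 4 5 3
f 5 1 6
f 5 6 3
f 6 1 7
f 6 7 3
f 7 1 8
f 7 8 3
f 8 1 9
f 8 9 3
f 9 1 10
f 9 10 3
f 10 1 11
f 10 11 3
f 11 1 12
f 11 12 3
f 12 1 13
f 12 13 3
f 13 1 2
f 13 2 3
f 15 14 17
f 15 17 16
f 17 14 18
f 17 18 16
f 18 14 19
f 18 19 16
f 19 14 20
f 19 20 16
f 20 14 21
f 20 21 16
f 21 14 22
f 21 22 16
f 22 14 23
f 22 23 16
f 23 14 24
f 23 24 16
f 24 14 25
f 24 25 16
f 25 14 26
f 25 26 16
f 26 14 27
f 26 27 16
f 27 14 28
f 27 28 16
f 28 14 15
f 28 15 16
f 29 40 34
f 29 34 30
f 29 30 36
f 29 36 39
f 29 39 40
f 30 34 38
f 34 40 33
f 40 39 31
f 39 36 35
f 36 30 37
f 32 38 33
f 32 33 31
f 32 31 35
f 32 35 37
f 32 37 38
f 33 38 34
f 31 33 40
f 35 31 39
f 37 35 36
f 38 37 30



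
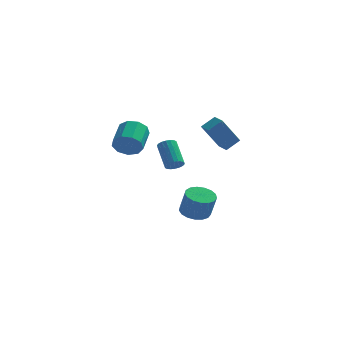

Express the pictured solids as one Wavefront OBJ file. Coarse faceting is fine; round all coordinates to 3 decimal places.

v 0.228 3.141 -4.651
v 1.16 3.172 -4.876
v 1.545 2.81 -3.334
v 0.612 2.779 -3.109
v 1.063 3.603 -4.751
v 1.448 3.241 -3.209
v 0.775 3.929 -4.602
v 1.159 3.566 -3.06
v 0.361 4.074 -4.465
v 0.746 3.711 -2.923
v -0.083 4.005 -4.37
v 0.301 3.643 -2.828
v -0.457 3.738 -4.34
v -0.072 3.376 -2.798
v -0.673 3.335 -4.381
v -0.288 2.973 -2.839
v -0.683 2.887 -4.483
v -0.298 2.525 -2.942
v -0.484 2.498 -4.625
v -0.1 2.135 -3.083
v -0.123 2.256 -4.772
v 0.262 1.893 -3.23
v 0.319 2.216 -4.891
v 0.704 1.854 -3.349
v 0.74 2.389 -4.956
v 1.125 2.026 -3.414
v 1.044 2.734 -4.95
v 1.428 2.371 -3.408
v -0.902 2.567 -0.678
v -0.456 2.423 -0.302
v -1.053 3.688 0.893
v -1.498 3.833 0.518
v -0.348 2.615 -0.452
v -0.945 3.881 0.743
v -0.349 2.798 -0.646
v -0.946 4.064 0.549
v -0.459 2.936 -0.847
v -1.056 4.201 0.348
v -0.657 3 -1.014
v -1.254 4.265 0.181
v -0.904 2.979 -1.114
v -1.501 4.244 0.081
v -1.15 2.876 -1.128
v -1.747 4.141 0.067
v -1.347 2.712 -1.053
v -1.944 3.977 0.142
v -1.455 2.519 -0.903
v -2.052 3.785 0.292
v -1.454 2.336 -0.709
v -2.051 3.602 0.486
v -1.344 2.199 -0.508
v -1.941 3.464 0.687
v -1.146 2.135 -0.341
v -1.743 3.4 0.854
v -0.899 2.156 -0.241
v -1.496 3.421 0.954
v -0.653 2.259 -0.227
v -1.25 3.524 0.968
v -3.514 1.484 1.211
v -3.183 1.119 2.011
v -3.014 2.71 2.669
v -3.346 3.076 1.869
v -2.698 1.235 1.605
v -2.529 2.826 2.262
v -2.595 1.468 1.015
v -2.427 3.059 1.672
v -2.923 1.709 0.516
v -2.754 3.3 1.173
v -3.527 1.844 0.343
v -3.358 3.436 1
v -4.125 1.811 0.576
v -3.956 3.403 1.233
v -4.438 1.626 1.107
v -4.269 3.217 1.764
v -4.318 1.374 1.686
v -4.149 2.965 2.343
v -3.823 1.173 2.043
v -3.654 2.765 2.7
v 0.996 -1.577 4.044
v 1.71 -1.093 4.625
v 1.932 -0.897 2.328
v 2.646 -0.413 2.908
v 1.474 -2.267 4.032
v 2.188 -1.783 4.612
v 2.41 -1.587 2.315
v 3.124 -1.103 2.896
f 2 1 5
f 2 5 3
f 3 5 6
f 3 6 4
f 5 1 7
f 5 7 6
f 6 7 8
f 6 8 4
f 7 1 9
f 7 9 8
f 8 9 10
f 8 10 4
f 9 1 11
f 9 11 10
f 10 11 12
f 10 12 4
f 11 1 13
f 11 13 12
f 12 13 14
f 12 14 4
f 13 1 15
f 13 15 14
f 14 15 16
f 14 16 4
f 15 1 17
f 15 17 16
f 16 17 18
f 16 18 4
f 17 1 19
f 17 19 18
f 18 19 20
f 18 20 4
f 19 1 21
f 19 21 20
f 20 21 22
f 20 22 4
f 21 1 23
f 21 23 22
f 22 23 24
f 22 24 4
f 23 1 25
f 23 25 24
f 24 25 26
f 24 26 4
f 25 1 27
f 25 27 26
f 26 27 28
f 26 28 4
f 27 1 2
f 27 2 28
f 28 2 3
f 28 3 4
f 30 29 33
f 30 33 31
f 31 33 34
f 31 34 32
f 33 29 35
f 33 35 34
f 34 35 36
f 34 36 32
f 35 29 37
f 35 37 36
f 36 37 38
f 36 38 32
f 37 29 39
f 37 39 38
f 38 39 40
f 38 40 32
f 39 29 41
f 39 41 40
f 40 41 42
f 40 42 32
f 41 29 43
f 41 43 42
f 42 43 44
f 42 44 32
f 43 29 45
f 43 45 44
f 44 45 46
f 44 46 32
f 45 29 47
f 45 47 46
f 46 47 48
f 46 48 32
f 47 29 49
f 47 49 48
f 48 49 50
f 48 50 32
f 49 29 51
f 49 51 50
f 50 51 52
f 50 52 32
f 51 29 53
f 51 53 52
f 52 53 54
f 52 54 32
f 53 29 55
f 53 55 54
f 54 55 56
f 54 56 32
f 55 29 57
f 55 57 56
f 56 57 58
f 56 58 32
f 57 29 30
f 57 30 58
f 58 30 31
f 58 31 32
f 60 59 63
f 60 63 61
f 61 63 64
f 61 64 62
f 63 59 65
f 63 65 64
f 64 65 66
f 64 66 62
f 65 59 67
f 65 67 66
f 66 67 68
f 66 68 62
f 67 59 69
f 67 69 68
f 68 69 70
f 68 70 62
f 69 59 71
f 69 71 70
f 70 71 72
f 70 72 62
f 71 59 73
f 71 73 72
f 72 73 74
f 72 74 62
f 73 59 75
f 73 75 74
f 74 75 76
f 74 76 62
f 75 59 77
f 75 77 76
f 76 77 78
f 76 78 62
f 77 59 60
f 77 60 78
f 78 60 61
f 78 61 62
f 80 82 79
f 83 80 79
f 79 82 81
f 81 83 79
f 80 86 82
f 84 80 83
f 84 86 80
f 82 86 81
f 85 83 81
f 81 86 85
f 85 84 83
f 86 84 85



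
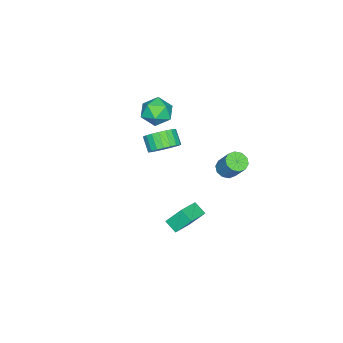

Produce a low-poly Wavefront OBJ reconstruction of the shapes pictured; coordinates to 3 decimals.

v -3.603 -0.364 -3.465
v -3.266 -0.925 -3.216
v -2.86 -0.117 -1.945
v -3.197 0.444 -2.195
v -2.986 -0.695 -3.452
v -2.58 0.114 -2.181
v -2.942 -0.338 -3.693
v -2.536 0.47 -2.422
v -3.15 0.008 -3.847
v -2.744 0.817 -2.576
v -3.531 0.213 -3.855
v -3.125 1.021 -2.585
v -3.94 0.197 -3.715
v -3.534 1.005 -2.444
v -4.22 -0.034 -3.479
v -3.814 0.775 -2.208
v -4.264 -0.39 -3.238
v -3.858 0.418 -1.967
v -4.056 -0.737 -3.084
v -3.65 0.072 -1.813
v -3.675 -0.941 -3.075
v -3.269 -0.133 -1.805
v 3.264 0.116 -1.604
v 2.983 0.897 -0.552
v 3.476 0.82 -2.07
v 3.194 1.6 -1.017
v 4.666 -0 -1.143
v 4.384 0.78 -0.09
v 4.877 0.703 -1.608
v 4.596 1.484 -0.556
v -2.524 -3.267 1.775
v -1.694 -3.233 2.366
v -1.846 -4.487 0.894
v -1.016 -4.453 1.485
v -1.899 -4.792 1.865
v -2.319 -4.039 2.41
v -1.221 -3.681 0.85
v -1.641 -2.928 1.395
v -0.889 -3.489 1.795
v -1.308 -4.176 2.422
v -2.232 -3.544 0.838
v -2.651 -4.231 1.465
v 0.731 -2.072 1.039
v 1.075 -1.53 1.712
v 0.574 -2.105 2.433
v 0.229 -2.648 1.761
v 0.744 -1.35 1.625
v 0.243 -1.925 2.346
v 0.411 -1.295 1.437
v -0.091 -1.87 2.158
v 0.133 -1.374 1.18
v -0.369 -1.949 1.901
v -0.042 -1.574 0.899
v -0.544 -2.149 1.62
v -0.083 -1.861 0.642
v -0.585 -2.436 1.363
v 0.017 -2.183 0.454
v -0.485 -2.758 1.175
v 0.24 -2.487 0.367
v -0.262 -3.062 1.088
v 0.548 -2.719 0.397
v 0.046 -3.294 1.118
v 0.888 -2.839 0.537
v 0.386 -3.414 1.258
v 1.2 -2.827 0.764
v 0.698 -3.402 1.485
v 1.432 -2.684 1.039
v 0.93 -3.259 1.76
v 1.542 -2.435 1.314
v 1.04 -3.01 2.035
v 1.512 -2.124 1.542
v 1.01 -2.699 2.263
v 1.347 -1.804 1.682
v 0.845 -2.379 2.403
f 2 1 5
f 2 5 3
f 3 5 6
f 3 6 4
f 5 1 7
f 5 7 6
f 6 7 8
f 6 8 4
f 7 1 9
f 7 9 8
f 8 9 10
f 8 10 4
f 9 1 11
f 9 11 10
f 10 11 12
f 10 12 4
f 11 1 13
f 11 13 12
f 12 13 14
f 12 14 4
f 13 1 15
f 13 15 14
f 14 15 16
f 14 16 4
f 15 1 17
f 15 17 16
f 16 17 18
f 16 18 4
f 17 1 19
f 17 19 18
f 18 19 20
f 18 20 4
f 19 1 21
f 19 21 20
f 20 21 22
f 20 22 4
f 21 1 2
f 21 2 22
f 22 2 3
f 22 3 4
f 24 26 23
f 27 24 23
f 23 26 25
f 25 27 23
f 24 30 26
f 28 24 27
f 28 30 24
f 26 30 25
f 29 27 25
f 25 30 29
f 29 28 27
f 30 28 29
f 31 42 36
f 31 36 32
f 31 32 38
f 31 38 41
f 31 41 42
f 32 36 40
f 36 42 35
f 42 41 33
f 41 38 37
f 38 32 39
f 34 40 35
f 34 35 33
f 34 33 37
f 34 37 39
f 34 39 40
f 35 40 36
f 33 35 42
f 37 33 41
f 39 37 38
f 40 39 32
f 44 43 47
f 44 47 45
f 45 47 48
f 45 48 46
f 47 43 49
f 47 49 48
f 48 49 50
f 48 50 46
f 49 43 51
f 49 51 50
f 50 51 52
f 50 52 46
f 51 43 53
f 51 53 52
f 52 53 54
f 52 54 46
f 53 43 55
f 53 55 54
f 54 55 56
f 54 56 46
f 55 43 57
f 55 57 56
f 56 57 58
f 56 58 46
f 57 43 59
f 57 59 58
f 58 59 60
f 58 60 46
f 59 43 61
f 59 61 60
f 60 61 62
f 60 62 46
f 61 43 63
f 61 63 62
f 62 63 64
f 62 64 46
f 63 43 65
f 63 65 64
f 64 65 66
f 64 66 46
f 65 43 67
f 65 67 66
f 66 67 68
f 66 68 46
f 67 43 69
f 67 69 68
f 68 69 70
f 68 70 46
f 69 43 71
f 69 71 70
f 70 71 72
f 70 72 46
f 71 43 73
f 71 73 72
f 72 73 74
f 72 74 46
f 73 43 44
f 73 44 74
f 74 44 45
f 74 45 46



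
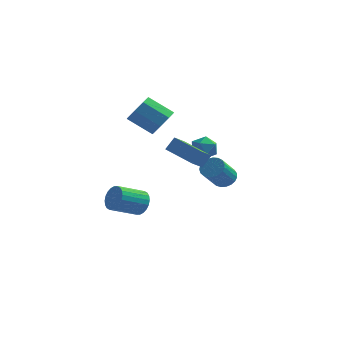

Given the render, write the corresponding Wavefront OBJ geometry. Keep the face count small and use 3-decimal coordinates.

v -0.046 2.308 1.084
v 0.358 2.164 0.361
v 0.162 1.016 1.459
v 0.566 0.872 0.736
v 0.912 1.37 1.318
v 0.783 2.169 1.087
v -0.263 1.011 0.733
v -0.392 1.81 0.502
v 0.224 1.362 0.144
v 0.95 1.584 0.506
v -0.43 1.596 1.314
v 0.296 1.818 1.676
v -2.401 2.933 1.96
v -1.839 3.128 2.764
v -3.298 3.123 3.784
v -3.859 2.927 2.98
v -2.084 3.764 2.416
v -3.543 3.759 3.436
v -2.515 3.913 1.801
v -3.974 3.908 2.821
v -2.879 3.488 1.279
v -4.337 3.483 2.299
v -2.962 2.737 1.156
v -4.421 2.732 2.176
v -2.717 2.101 1.504
v -4.176 2.096 2.524
v -2.286 1.952 2.119
v -3.745 1.947 3.139
v -1.923 2.377 2.641
v -3.381 2.372 3.661
v 1.634 -4.299 2.065
v 1.281 -4.985 2.584
v -0.063 -3.165 2.412
v -0.416 -3.851 2.931
v 2.016 -3.949 2.789
v 1.663 -4.635 3.308
v 0.319 -2.815 3.136
v -0.034 -3.501 3.655
v -2.631 -0.815 -2.552
v -2.118 -0.946 -1.913
v -3.295 -2.036 -1.19
v -3.809 -1.905 -1.828
v -2.287 -0.692 -1.806
v -3.465 -1.782 -1.083
v -2.51 -0.456 -1.813
v -3.687 -1.546 -1.09
v -2.75 -0.275 -1.932
v -3.928 -1.365 -1.209
v -2.973 -0.177 -2.146
v -4.15 -1.267 -1.423
v -3.143 -0.175 -2.421
v -4.321 -1.265 -1.698
v -3.236 -0.271 -2.716
v -4.414 -1.361 -1.993
v -3.237 -0.45 -2.986
v -4.414 -1.54 -2.263
v -3.145 -0.684 -3.19
v -4.322 -1.774 -2.467
v -2.975 -0.938 -3.297
v -4.153 -2.028 -2.574
v -2.753 -1.174 -3.29
v -3.93 -2.264 -2.567
v -2.512 -1.355 -3.171
v -3.69 -2.445 -2.448
v -2.29 -1.453 -2.957
v -3.467 -2.543 -2.234
v -2.119 -1.455 -2.682
v -3.297 -2.545 -1.959
v -2.026 -1.359 -2.387
v -3.204 -2.449 -1.664
v -2.026 -1.18 -2.117
v -3.203 -2.27 -1.394
v 2.247 -1.989 0.438
v 2.876 -1.89 0.751
v 2.483 -3.012 1.896
v 1.853 -3.111 1.582
v 2.707 -1.691 0.888
v 2.314 -2.812 2.033
v 2.459 -1.543 0.948
v 2.065 -2.664 2.092
v 2.173 -1.472 0.919
v 1.78 -2.594 2.064
v 1.901 -1.491 0.807
v 1.507 -2.612 1.952
v 1.688 -1.596 0.631
v 1.295 -2.717 1.776
v 1.572 -1.769 0.422
v 1.179 -2.89 1.566
v 1.573 -1.98 0.215
v 1.179 -3.101 1.36
v 1.69 -2.193 0.047
v 1.296 -3.314 1.192
v 1.903 -2.37 -0.053
v 1.51 -3.491 1.091
v 2.176 -2.482 -0.069
v 1.782 -3.603 1.076
v 2.461 -2.508 0.003
v 2.067 -3.63 1.148
v 2.709 -2.445 0.15
v 2.316 -3.566 1.295
v 2.877 -2.303 0.347
v 2.484 -3.424 1.492
v 2.936 -2.107 0.559
v 2.543 -3.228 1.704
f 1 12 6
f 1 6 2
f 1 2 8
f 1 8 11
f 1 11 12
f 2 6 10
f 6 12 5
f 12 11 3
f 11 8 7
f 8 2 9
f 4 10 5
f 4 5 3
f 4 3 7
f 4 7 9
f 4 9 10
f 5 10 6
f 3 5 12
f 7 3 11
f 9 7 8
f 10 9 2
f 14 13 17
f 14 17 15
f 15 17 18
f 15 18 16
f 17 13 19
f 17 19 18
f 18 19 20
f 18 20 16
f 19 13 21
f 19 21 20
f 20 21 22
f 20 22 16
f 21 13 23
f 21 23 22
f 22 23 24
f 22 24 16
f 23 13 25
f 23 25 24
f 24 25 26
f 24 26 16
f 25 13 27
f 25 27 26
f 26 27 28
f 26 28 16
f 27 13 29
f 27 29 28
f 28 29 30
f 28 30 16
f 29 13 14
f 29 14 30
f 30 14 15
f 30 15 16
f 32 34 31
f 35 32 31
f 31 34 33
f 33 35 31
f 32 38 34
f 36 32 35
f 36 38 32
f 34 38 33
f 37 35 33
f 33 38 37
f 37 36 35
f 38 36 37
f 40 39 43
f 40 43 41
f 41 43 44
f 41 44 42
f 43 39 45
f 43 45 44
f 44 45 46
f 44 46 42
f 45 39 47
f 45 47 46
f 46 47 48
f 46 48 42
f 47 39 49
f 47 49 48
f 48 49 50
f 48 50 42
f 49 39 51
f 49 51 50
f 50 51 52
f 50 52 42
f 51 39 53
f 51 53 52
f 52 53 54
f 52 54 42
f 53 39 55
f 53 55 54
f 54 55 56
f 54 56 42
f 55 39 57
f 55 57 56
f 56 57 58
f 56 58 42
f 57 39 59
f 57 59 58
f 58 59 60
f 58 60 42
f 59 39 61
f 59 61 60
f 60 61 62
f 60 62 42
f 61 39 63
f 61 63 62
f 62 63 64
f 62 64 42
f 63 39 65
f 63 65 64
f 64 65 66
f 64 66 42
f 65 39 67
f 65 67 66
f 66 67 68
f 66 68 42
f 67 39 69
f 67 69 68
f 68 69 70
f 68 70 42
f 69 39 71
f 69 71 70
f 70 71 72
f 70 72 42
f 71 39 40
f 71 40 72
f 72 40 41
f 72 41 42
f 74 73 77
f 74 77 75
f 75 77 78
f 75 78 76
f 77 73 79
f 77 79 78
f 78 79 80
f 78 80 76
f 79 73 81
f 79 81 80
f 80 81 82
f 80 82 76
f 81 73 83
f 81 83 82
f 82 83 84
f 82 84 76
f 83 73 85
f 83 85 84
f 84 85 86
f 84 86 76
f 85 73 87
f 85 87 86
f 86 87 88
f 86 88 76
f 87 73 89
f 87 89 88
f 88 89 90
f 88 90 76
f 89 73 91
f 89 91 90
f 90 91 92
f 90 92 76
f 91 73 93
f 91 93 92
f 92 93 94
f 92 94 76
f 93 73 95
f 93 95 94
f 94 95 96
f 94 96 76
f 95 73 97
f 95 97 96
f 96 97 98
f 96 98 76
f 97 73 99
f 97 99 98
f 98 99 100
f 98 100 76
f 99 73 101
f 99 101 100
f 100 101 102
f 100 102 76
f 101 73 103
f 101 103 102
f 102 103 104
f 102 104 76
f 103 73 74
f 103 74 104
f 104 74 75
f 104 75 76



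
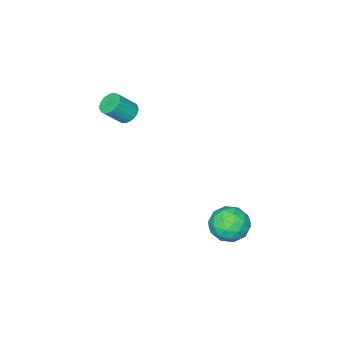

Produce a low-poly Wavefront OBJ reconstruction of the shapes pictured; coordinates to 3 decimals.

v -0.003 -3.835 2.296
v 0.429 -3.445 2.056
v 1.255 -3.774 3.004
v 0.823 -4.165 3.244
v 0.311 -3.295 2.211
v 1.136 -3.625 3.159
v 0.144 -3.228 2.379
v 0.97 -3.558 3.327
v -0.044 -3.253 2.534
v 0.781 -3.583 3.483
v -0.227 -3.367 2.653
v 0.599 -3.697 3.602
v -0.375 -3.552 2.718
v 0.45 -3.882 3.667
v -0.467 -3.781 2.718
v 0.359 -4.11 3.667
v -0.488 -4.017 2.654
v 0.338 -4.347 3.603
v -0.435 -4.226 2.536
v 0.391 -4.555 3.484
v -0.316 -4.375 2.381
v 0.509 -4.705 3.329
v -0.15 -4.442 2.213
v 0.676 -4.772 3.161
v 0.039 -4.417 2.057
v 0.864 -4.747 3.006
v 0.221 -4.303 1.938
v 1.047 -4.633 2.887
v 0.37 -4.118 1.873
v 1.195 -4.448 2.822
v 0.461 -3.89 1.873
v 1.287 -4.219 2.822
v 0.482 -3.653 1.937
v 1.308 -3.983 2.886
v -1.881 2.061 -3.776
v -1.067 2.614 -3.407
v -1.433 0.746 -2.793
v -0.619 1.299 -2.424
v -1.601 1.576 -2.17
v -1.878 2.388 -2.777
v -0.622 0.972 -3.423
v -0.899 1.784 -4.03
v -0.289 1.941 -3.188
v -0.894 2.314 -2.414
v -1.606 1.046 -3.786
v -2.211 1.419 -3.012
v -1.513 2.453 -3.678
v -0.987 0.907 -2.522
v -1.564 1.07 -2.373
v -1.086 1.395 -2.156
v -1.99 2.32 -3.308
v -1.511 2.645 -3.09
v -1.826 2.035 -2.363
v -0.989 0.715 -3.11
v -0.51 1.04 -2.892
v -1.414 1.965 -4.044
v -0.936 2.29 -3.827
v -0.674 1.325 -3.837
v -0.577 2.382 -3.332
v -0.314 1.61 -2.755
v -0.316 1.417 -3.342
v -0.479 1.895 -3.699
v -0.933 2.602 -2.877
v -0.67 1.829 -2.299
v -1.247 1.992 -2.15
v -1.41 2.469 -2.507
v -0.476 2.206 -2.749
v -1.83 1.531 -3.901
v -1.567 0.758 -3.323
v -1.09 0.891 -3.693
v -1.253 1.368 -4.05
v -2.186 1.75 -3.445
v -1.923 0.978 -2.868
v -2.021 1.465 -2.501
v -2.184 1.943 -2.858
v -2.024 1.154 -3.451
f 2 1 5
f 2 5 3
f 3 5 6
f 3 6 4
f 5 1 7
f 5 7 6
f 6 7 8
f 6 8 4
f 7 1 9
f 7 9 8
f 8 9 10
f 8 10 4
f 9 1 11
f 9 11 10
f 10 11 12
f 10 12 4
f 11 1 13
f 11 13 12
f 12 13 14
f 12 14 4
f 13 1 15
f 13 15 14
f 14 15 16
f 14 16 4
f 15 1 17
f 15 17 16
f 16 17 18
f 16 18 4
f 17 1 19
f 17 19 18
f 18 19 20
f 18 20 4
f 19 1 21
f 19 21 20
f 20 21 22
f 20 22 4
f 21 1 23
f 21 23 22
f 22 23 24
f 22 24 4
f 23 1 25
f 23 25 24
f 24 25 26
f 24 26 4
f 25 1 27
f 25 27 26
f 26 27 28
f 26 28 4
f 27 1 29
f 27 29 28
f 28 29 30
f 28 30 4
f 29 1 31
f 29 31 30
f 30 31 32
f 30 32 4
f 31 1 33
f 31 33 32
f 32 33 34
f 32 34 4
f 33 1 2
f 33 2 34
f 34 2 3
f 34 3 4
f 35 72 51
f 72 46 75
f 51 75 40
f 72 75 51
f 35 51 47
f 51 40 52
f 47 52 36
f 51 52 47
f 35 47 56
f 47 36 57
f 56 57 42
f 47 57 56
f 35 56 68
f 56 42 71
f 68 71 45
f 56 71 68
f 35 68 72
f 68 45 76
f 72 76 46
f 68 76 72
f 36 52 63
f 52 40 66
f 63 66 44
f 52 66 63
f 40 75 53
f 75 46 74
f 53 74 39
f 75 74 53
f 46 76 73
f 76 45 69
f 73 69 37
f 76 69 73
f 45 71 70
f 71 42 58
f 70 58 41
f 71 58 70
f 42 57 62
f 57 36 59
f 62 59 43
f 57 59 62
f 38 64 50
f 64 44 65
f 50 65 39
f 64 65 50
f 38 50 48
f 50 39 49
f 48 49 37
f 50 49 48
f 38 48 55
f 48 37 54
f 55 54 41
f 48 54 55
f 38 55 60
f 55 41 61
f 60 61 43
f 55 61 60
f 38 60 64
f 60 43 67
f 64 67 44
f 60 67 64
f 39 65 53
f 65 44 66
f 53 66 40
f 65 66 53
f 37 49 73
f 49 39 74
f 73 74 46
f 49 74 73
f 41 54 70
f 54 37 69
f 70 69 45
f 54 69 70
f 43 61 62
f 61 41 58
f 62 58 42
f 61 58 62
f 44 67 63
f 67 43 59
f 63 59 36
f 67 59 63



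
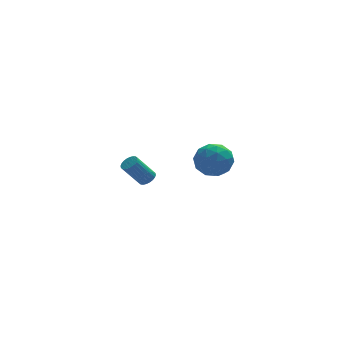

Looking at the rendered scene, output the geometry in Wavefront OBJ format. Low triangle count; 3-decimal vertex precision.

v 2.184 -3.209 1.857
v 2.68 -2.902 2.68
v 3.3 -4.378 1.62
v 3.796 -4.071 2.443
v 2.895 -4.515 2.534
v 2.205 -3.793 2.681
v 3.775 -3.487 1.619
v 3.085 -2.765 1.766
v 3.664 -3.074 2.534
v 3.12 -3.709 3.099
v 2.86 -3.571 1.201
v 2.316 -4.206 1.766
v 2.334 -2.953 2.29
v 3.646 -4.327 2.01
v 3.116 -4.588 2.064
v 3.408 -4.407 2.548
v 2.054 -3.477 2.29
v 2.346 -3.296 2.774
v 2.472 -4.244 2.687
v 3.634 -3.984 1.526
v 3.926 -3.803 2.01
v 2.572 -2.873 1.752
v 2.864 -2.692 2.236
v 3.508 -3.036 1.613
v 3.204 -2.874 2.687
v 3.86 -3.56 2.548
v 3.848 -3.218 2.064
v 3.442 -2.793 2.15
v 2.884 -3.247 3.019
v 3.54 -3.934 2.88
v 3.01 -4.195 2.933
v 2.605 -3.77 3.019
v 3.462 -3.348 2.933
v 2.44 -3.346 1.42
v 3.096 -4.033 1.281
v 3.375 -3.51 1.281
v 2.97 -3.085 1.367
v 2.12 -3.72 1.752
v 2.776 -4.406 1.613
v 2.538 -4.487 2.15
v 2.132 -4.062 2.236
v 2.518 -3.932 1.367
v 1.354 2.925 -2.513
v 1.747 2.736 -2.229
v 0.818 2.705 -0.964
v 0.426 2.895 -1.247
v 1.773 2.936 -2.205
v 0.844 2.905 -0.94
v 1.736 3.134 -2.227
v 0.807 3.103 -0.962
v 1.64 3.3 -2.294
v 0.712 3.27 -1.028
v 1.501 3.41 -2.393
v 0.572 3.379 -1.128
v 1.34 3.445 -2.511
v 0.411 3.414 -1.245
v 1.181 3.402 -2.629
v 0.252 3.371 -1.363
v 1.048 3.285 -2.729
v 0.119 3.255 -1.464
v 0.962 3.115 -2.796
v 0.033 3.084 -1.531
v 0.936 2.915 -2.82
v 0.007 2.884 -1.555
v 0.973 2.717 -2.798
v 0.044 2.686 -1.533
v 1.068 2.55 -2.732
v 0.14 2.52 -1.466
v 1.208 2.441 -2.632
v 0.279 2.41 -1.367
v 1.369 2.406 -2.515
v 0.44 2.375 -1.249
v 1.528 2.449 -2.397
v 0.599 2.418 -1.131
v 1.661 2.565 -2.296
v 0.732 2.535 -1.031
f 1 38 17
f 38 12 41
f 17 41 6
f 38 41 17
f 1 17 13
f 17 6 18
f 13 18 2
f 17 18 13
f 1 13 22
f 13 2 23
f 22 23 8
f 13 23 22
f 1 22 34
f 22 8 37
f 34 37 11
f 22 37 34
f 1 34 38
f 34 11 42
f 38 42 12
f 34 42 38
f 2 18 29
f 18 6 32
f 29 32 10
f 18 32 29
f 6 41 19
f 41 12 40
f 19 40 5
f 41 40 19
f 12 42 39
f 42 11 35
f 39 35 3
f 42 35 39
f 11 37 36
f 37 8 24
f 36 24 7
f 37 24 36
f 8 23 28
f 23 2 25
f 28 25 9
f 23 25 28
f 4 30 16
f 30 10 31
f 16 31 5
f 30 31 16
f 4 16 14
f 16 5 15
f 14 15 3
f 16 15 14
f 4 14 21
f 14 3 20
f 21 20 7
f 14 20 21
f 4 21 26
f 21 7 27
f 26 27 9
f 21 27 26
f 4 26 30
f 26 9 33
f 30 33 10
f 26 33 30
f 5 31 19
f 31 10 32
f 19 32 6
f 31 32 19
f 3 15 39
f 15 5 40
f 39 40 12
f 15 40 39
f 7 20 36
f 20 3 35
f 36 35 11
f 20 35 36
f 9 27 28
f 27 7 24
f 28 24 8
f 27 24 28
f 10 33 29
f 33 9 25
f 29 25 2
f 33 25 29
f 44 43 47
f 44 47 45
f 45 47 48
f 45 48 46
f 47 43 49
f 47 49 48
f 48 49 50
f 48 50 46
f 49 43 51
f 49 51 50
f 50 51 52
f 50 52 46
f 51 43 53
f 51 53 52
f 52 53 54
f 52 54 46
f 53 43 55
f 53 55 54
f 54 55 56
f 54 56 46
f 55 43 57
f 55 57 56
f 56 57 58
f 56 58 46
f 57 43 59
f 57 59 58
f 58 59 60
f 58 60 46
f 59 43 61
f 59 61 60
f 60 61 62
f 60 62 46
f 61 43 63
f 61 63 62
f 62 63 64
f 62 64 46
f 63 43 65
f 63 65 64
f 64 65 66
f 64 66 46
f 65 43 67
f 65 67 66
f 66 67 68
f 66 68 46
f 67 43 69
f 67 69 68
f 68 69 70
f 68 70 46
f 69 43 71
f 69 71 70
f 70 71 72
f 70 72 46
f 71 43 73
f 71 73 72
f 72 73 74
f 72 74 46
f 73 43 75
f 73 75 74
f 74 75 76
f 74 76 46
f 75 43 44
f 75 44 76
f 76 44 45
f 76 45 46



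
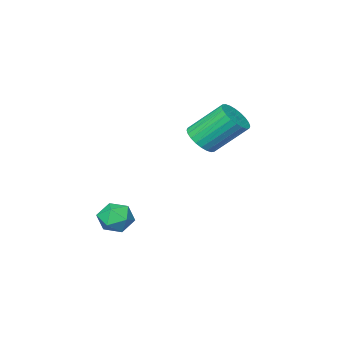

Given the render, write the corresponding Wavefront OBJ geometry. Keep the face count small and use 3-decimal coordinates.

v 0.885 -3.754 -3.041
v 1.285 -3.316 -3.42
v 1.215 -4.624 -3.7
v 1.615 -4.186 -4.079
v 1.791 -4.337 -3.414
v 1.587 -3.8 -3.007
v 0.913 -4.14 -4.113
v 0.709 -3.603 -3.706
v 1.303 -3.554 -4.083
v 1.845 -3.676 -3.65
v 0.655 -4.264 -3.47
v 1.197 -4.386 -3.037
v -2.431 -3.925 -0.801
v -2.002 -4.182 -0.311
v -2.82 -3.293 0.871
v -3.249 -3.035 0.381
v -1.868 -3.957 -0.387
v -2.685 -3.068 0.795
v -1.819 -3.727 -0.526
v -2.636 -2.838 0.656
v -1.863 -3.527 -0.707
v -2.68 -2.638 0.475
v -1.994 -3.388 -0.902
v -2.811 -2.499 0.28
v -2.191 -3.33 -1.082
v -3.009 -2.441 0.1
v -2.425 -3.363 -1.219
v -3.243 -2.474 -0.037
v -2.66 -3.481 -1.292
v -3.477 -2.592 -0.11
v -2.86 -3.667 -1.291
v -3.678 -2.778 -0.109
v -2.995 -3.892 -1.215
v -3.812 -3.003 -0.033
v -3.044 -4.122 -1.076
v -3.861 -3.233 0.106
v -3 -4.322 -0.895
v -3.817 -3.433 0.287
v -2.869 -4.461 -0.7
v -3.686 -3.572 0.482
v -2.671 -4.519 -0.52
v -3.489 -3.63 0.662
v -2.437 -4.486 -0.383
v -3.255 -3.597 0.799
v -2.203 -4.368 -0.31
v -3.02 -3.479 0.872
f 1 12 6
f 1 6 2
f 1 2 8
f 1 8 11
f 1 11 12
f 2 6 10
f 6 12 5
f 12 11 3
f 11 8 7
f 8 2 9
f 4 10 5
f 4 5 3
f 4 3 7
f 4 7 9
f 4 9 10
f 5 10 6
f 3 5 12
f 7 3 11
f 9 7 8
f 10 9 2
f 14 13 17
f 14 17 15
f 15 17 18
f 15 18 16
f 17 13 19
f 17 19 18
f 18 19 20
f 18 20 16
f 19 13 21
f 19 21 20
f 20 21 22
f 20 22 16
f 21 13 23
f 21 23 22
f 22 23 24
f 22 24 16
f 23 13 25
f 23 25 24
f 24 25 26
f 24 26 16
f 25 13 27
f 25 27 26
f 26 27 28
f 26 28 16
f 27 13 29
f 27 29 28
f 28 29 30
f 28 30 16
f 29 13 31
f 29 31 30
f 30 31 32
f 30 32 16
f 31 13 33
f 31 33 32
f 32 33 34
f 32 34 16
f 33 13 35
f 33 35 34
f 34 35 36
f 34 36 16
f 35 13 37
f 35 37 36
f 36 37 38
f 36 38 16
f 37 13 39
f 37 39 38
f 38 39 40
f 38 40 16
f 39 13 41
f 39 41 40
f 40 41 42
f 40 42 16
f 41 13 43
f 41 43 42
f 42 43 44
f 42 44 16
f 43 13 45
f 43 45 44
f 44 45 46
f 44 46 16
f 45 13 14
f 45 14 46
f 46 14 15
f 46 15 16



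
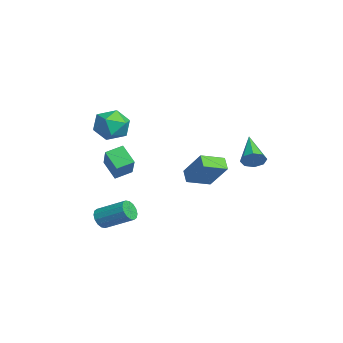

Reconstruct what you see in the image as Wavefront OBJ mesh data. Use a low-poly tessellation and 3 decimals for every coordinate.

v 2.259 3.151 0.578
v 2.548 3.558 1.054
v 0.441 3.269 1.582
v 2.344 3.832 0.651
v 2.089 3.706 0.205
v 1.934 3.256 -0.022
v 1.969 2.744 0.102
v 2.174 2.47 0.505
v 2.428 2.595 0.95
v 2.583 3.046 1.178
v 0.114 -2.849 2.946
v 0.75 -3.107 2.109
v 0.07 -4.533 3.431
v 0.706 -4.791 2.594
v 1.105 -4.214 3.42
v 1.132 -3.174 3.12
v -0.312 -4.466 2.42
v -0.285 -3.426 2.12
v 0.487 -4.106 1.784
v 1.363 -3.951 2.401
v -0.543 -3.689 3.139
v 0.333 -3.534 3.756
v 0.554 -0.155 -0.62
v 1.586 0.554 0.822
v 0.202 1.153 -1.011
v 1.235 1.862 0.431
v 1.245 -0.122 -1.131
v 2.278 0.587 0.311
v 0.894 1.186 -1.522
v 1.926 1.895 -0.08
v -1.245 -3.477 -1.651
v -2.01 -3.968 -0.75
v -1.459 -2.528 -1.315
v -2.224 -3.019 -0.414
v 0.404 -3.581 -0.306
v -0.361 -4.072 0.595
v 0.19 -2.632 0.03
v -0.575 -3.123 0.931
v -0.272 -4.33 -4.09
v 0.247 -4.374 -4.512
v 1.05 -2.974 -3.671
v 0.532 -2.93 -3.25
v 0.026 -4.155 -4.665
v 0.829 -2.755 -3.824
v -0.276 -3.983 -4.664
v 0.528 -2.583 -3.823
v -0.576 -3.904 -4.509
v 0.227 -2.504 -3.668
v -0.794 -3.939 -4.242
v 0.009 -2.539 -3.401
v -0.873 -4.079 -3.934
v -0.07 -2.679 -3.094
v -0.79 -4.286 -3.669
v 0.013 -2.886 -2.828
v -0.569 -4.505 -3.516
v 0.234 -3.105 -2.675
v -0.268 -4.677 -3.517
v 0.536 -3.277 -2.676
v 0.033 -4.756 -3.672
v 0.836 -3.356 -2.831
v 0.251 -4.721 -3.939
v 1.054 -3.321 -3.098
v 0.33 -4.581 -4.246
v 1.133 -3.181 -3.406
f 2 1 4
f 2 4 3
f 4 1 5
f 4 5 3
f 5 1 6
f 5 6 3
f 6 1 7
f 6 7 3
f 7 1 8
f 7 8 3
f 8 1 9
f 8 9 3
f 9 1 10
f 9 10 3
f 10 1 2
f 10 2 3
f 11 22 16
f 11 16 12
f 11 12 18
f 11 18 21
f 11 21 22
f 12 16 20
f 16 22 15
f 22 21 13
f 21 18 17
f 18 12 19
f 14 20 15
f 14 15 13
f 14 13 17
f 14 17 19
f 14 19 20
f 15 20 16
f 13 15 22
f 17 13 21
f 19 17 18
f 20 19 12
f 24 26 23
f 27 24 23
f 23 26 25
f 25 27 23
f 24 30 26
f 28 24 27
f 28 30 24
f 26 30 25
f 29 27 25
f 25 30 29
f 29 28 27
f 30 28 29
f 32 34 31
f 35 32 31
f 31 34 33
f 33 35 31
f 32 38 34
f 36 32 35
f 36 38 32
f 34 38 33
f 37 35 33
f 33 38 37
f 37 36 35
f 38 36 37
f 40 39 43
f 40 43 41
f 41 43 44
f 41 44 42
f 43 39 45
f 43 45 44
f 44 45 46
f 44 46 42
f 45 39 47
f 45 47 46
f 46 47 48
f 46 48 42
f 47 39 49
f 47 49 48
f 48 49 50
f 48 50 42
f 49 39 51
f 49 51 50
f 50 51 52
f 50 52 42
f 51 39 53
f 51 53 52
f 52 53 54
f 52 54 42
f 53 39 55
f 53 55 54
f 54 55 56
f 54 56 42
f 55 39 57
f 55 57 56
f 56 57 58
f 56 58 42
f 57 39 59
f 57 59 58
f 58 59 60
f 58 60 42
f 59 39 61
f 59 61 60
f 60 61 62
f 60 62 42
f 61 39 63
f 61 63 62
f 62 63 64
f 62 64 42
f 63 39 40
f 63 40 64
f 64 40 41
f 64 41 42



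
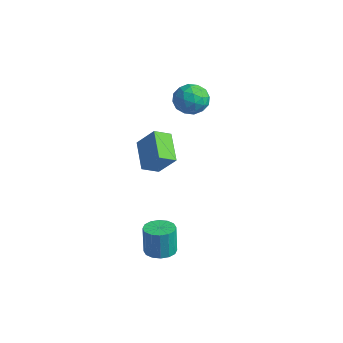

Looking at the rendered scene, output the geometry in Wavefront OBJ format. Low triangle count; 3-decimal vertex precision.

v -2.601 4.088 2.221
v -2.119 4.419 3.069
v -3.021 2.681 3.011
v -2.539 3.012 3.859
v -3.406 3.473 3.546
v -3.146 4.343 3.058
v -1.994 2.757 3.022
v -1.734 3.627 2.534
v -1.743 3.597 3.564
v -2.616 4.04 3.888
v -2.524 3.06 2.192
v -3.397 3.503 2.516
v -2.323 4.377 2.576
v -2.817 2.723 3.504
v -3.327 2.994 3.321
v -3.043 3.189 3.819
v -2.927 4.332 2.569
v -2.643 4.527 3.068
v -3.4 3.971 3.348
v -2.497 2.573 3.012
v -2.213 2.768 3.511
v -2.097 3.911 2.261
v -1.813 4.106 2.759
v -1.74 3.129 2.732
v -1.819 4.089 3.365
v -2.065 3.262 3.829
v -1.745 3.112 3.337
v -1.593 3.623 3.05
v -2.331 4.349 3.555
v -2.578 3.522 4.02
v -3.088 3.793 3.836
v -2.935 4.304 3.549
v -2.111 3.866 3.846
v -2.562 3.578 2.06
v -2.809 2.751 2.525
v -2.205 2.796 2.531
v -2.052 3.307 2.244
v -3.075 3.838 2.251
v -3.321 3.011 2.715
v -3.547 3.477 3.03
v -3.395 3.988 2.743
v -3.029 3.234 2.234
v -0.081 -1.761 1.503
v -1.482 -0.925 2.31
v 0.173 -0.873 1.025
v -1.227 -0.037 1.832
v 0.827 -1.383 2.688
v -0.573 -0.547 3.495
v 1.082 -0.495 2.21
v -0.319 0.341 3.017
v 0.803 -1.316 -4.427
v 1.632 -1.432 -4.36
v 1.506 -1.38 -2.706
v 0.677 -1.264 -2.773
v 1.58 -1.001 -4.378
v 1.454 -0.948 -2.723
v 1.32 -0.654 -4.409
v 1.193 -0.601 -2.754
v 0.921 -0.485 -4.445
v 0.794 -0.432 -2.79
v 0.491 -0.538 -4.476
v 0.364 -0.485 -2.822
v 0.144 -0.8 -4.494
v 0.017 -0.747 -2.84
v -0.026 -1.2 -4.494
v -0.152 -1.148 -2.84
v 0.026 -1.632 -4.477
v -0.1 -1.579 -2.822
v 0.287 -1.979 -4.446
v 0.16 -1.926 -2.791
v 0.686 -2.148 -4.41
v 0.559 -2.095 -2.755
v 1.116 -2.095 -4.378
v 0.989 -2.042 -2.724
v 1.463 -1.833 -4.36
v 1.336 -1.78 -2.706
f 1 38 17
f 38 12 41
f 17 41 6
f 38 41 17
f 1 17 13
f 17 6 18
f 13 18 2
f 17 18 13
f 1 13 22
f 13 2 23
f 22 23 8
f 13 23 22
f 1 22 34
f 22 8 37
f 34 37 11
f 22 37 34
f 1 34 38
f 34 11 42
f 38 42 12
f 34 42 38
f 2 18 29
f 18 6 32
f 29 32 10
f 18 32 29
f 6 41 19
f 41 12 40
f 19 40 5
f 41 40 19
f 12 42 39
f 42 11 35
f 39 35 3
f 42 35 39
f 11 37 36
f 37 8 24
f 36 24 7
f 37 24 36
f 8 23 28
f 23 2 25
f 28 25 9
f 23 25 28
f 4 30 16
f 30 10 31
f 16 31 5
f 30 31 16
f 4 16 14
f 16 5 15
f 14 15 3
f 16 15 14
f 4 14 21
f 14 3 20
f 21 20 7
f 14 20 21
f 4 21 26
f 21 7 27
f 26 27 9
f 21 27 26
f 4 26 30
f 26 9 33
f 30 33 10
f 26 33 30
f 5 31 19
f 31 10 32
f 19 32 6
f 31 32 19
f 3 15 39
f 15 5 40
f 39 40 12
f 15 40 39
f 7 20 36
f 20 3 35
f 36 35 11
f 20 35 36
f 9 27 28
f 27 7 24
f 28 24 8
f 27 24 28
f 10 33 29
f 33 9 25
f 29 25 2
f 33 25 29
f 44 46 43
f 47 44 43
f 43 46 45
f 45 47 43
f 44 50 46
f 48 44 47
f 48 50 44
f 46 50 45
f 49 47 45
f 45 50 49
f 49 48 47
f 50 48 49
f 52 51 55
f 52 55 53
f 53 55 56
f 53 56 54
f 55 51 57
f 55 57 56
f 56 57 58
f 56 58 54
f 57 51 59
f 57 59 58
f 58 59 60
f 58 60 54
f 59 51 61
f 59 61 60
f 60 61 62
f 60 62 54
f 61 51 63
f 61 63 62
f 62 63 64
f 62 64 54
f 63 51 65
f 63 65 64
f 64 65 66
f 64 66 54
f 65 51 67
f 65 67 66
f 66 67 68
f 66 68 54
f 67 51 69
f 67 69 68
f 68 69 70
f 68 70 54
f 69 51 71
f 69 71 70
f 70 71 72
f 70 72 54
f 71 51 73
f 71 73 72
f 72 73 74
f 72 74 54
f 73 51 75
f 73 75 74
f 74 75 76
f 74 76 54
f 75 51 52
f 75 52 76
f 76 52 53
f 76 53 54



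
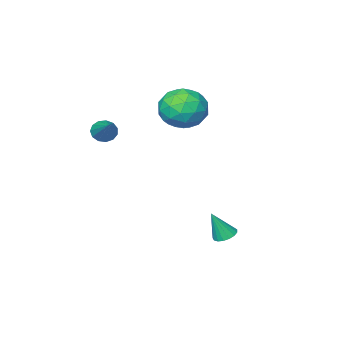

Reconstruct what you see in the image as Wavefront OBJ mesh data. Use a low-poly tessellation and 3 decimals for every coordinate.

v -2.68 -1.575 2.898
v -1.507 -1.746 2.977
v -2.933 -3.454 2.583
v -1.76 -3.625 2.662
v -2.383 -3.328 3.629
v -2.226 -2.166 3.823
v -2.214 -3.034 1.737
v -2.057 -1.872 1.931
v -1.219 -2.648 2.259
v -1.323 -2.83 3.428
v -3.117 -2.37 2.132
v -3.221 -2.552 3.301
v -2.071 -1.495 2.965
v -2.369 -3.705 2.595
v -2.735 -3.53 3.163
v -2.046 -3.631 3.209
v -2.494 -1.742 3.463
v -1.805 -1.843 3.509
v -2.32 -2.773 3.892
v -2.635 -3.357 2.051
v -1.946 -3.458 2.097
v -2.394 -1.569 2.351
v -1.705 -1.67 2.397
v -2.12 -2.427 1.668
v -1.212 -2.126 2.589
v -1.361 -3.231 2.404
v -1.628 -2.883 1.86
v -1.536 -2.2 1.975
v -1.274 -2.233 3.277
v -1.423 -3.338 3.091
v -1.789 -3.163 3.66
v -1.697 -2.48 3.774
v -1.104 -2.763 2.855
v -3.017 -1.862 2.469
v -3.166 -2.967 2.283
v -2.743 -2.72 1.786
v -2.651 -2.037 1.9
v -3.079 -1.969 3.156
v -3.228 -3.074 2.971
v -2.904 -3 3.585
v -2.812 -2.317 3.7
v -3.336 -2.437 2.705
v -1.525 1.558 -2.973
v -1.02 1.754 -3.148
v -0.975 1.302 -1.667
v -1.146 1.976 -3.051
v -1.359 2.102 -2.936
v -1.61 2.103 -2.83
v -1.842 1.98 -2.756
v -2.001 1.76 -2.732
v -2.052 1.493 -2.763
v -1.981 1.242 -2.842
v -1.807 1.063 -2.951
v -1.568 0.997 -3.065
v -1.319 1.06 -3.158
v -1.117 1.237 -3.208
v -1.009 1.487 -3.204
v 1.354 -3.334 2.025
v 1.9 -3.413 1.79
v 2.066 -1.766 3.155
v 1.74 -3.194 1.588
v 1.457 -3.02 1.524
v 1.141 -2.946 1.62
v 0.893 -2.995 1.844
v 0.791 -3.151 2.126
v 0.868 -3.366 2.376
v 1.099 -3.571 2.514
v 1.411 -3.7 2.497
v 1.704 -3.713 2.33
v 1.887 -3.606 2.067
f 1 38 17
f 38 12 41
f 17 41 6
f 38 41 17
f 1 17 13
f 17 6 18
f 13 18 2
f 17 18 13
f 1 13 22
f 13 2 23
f 22 23 8
f 13 23 22
f 1 22 34
f 22 8 37
f 34 37 11
f 22 37 34
f 1 34 38
f 34 11 42
f 38 42 12
f 34 42 38
f 2 18 29
f 18 6 32
f 29 32 10
f 18 32 29
f 6 41 19
f 41 12 40
f 19 40 5
f 41 40 19
f 12 42 39
f 42 11 35
f 39 35 3
f 42 35 39
f 11 37 36
f 37 8 24
f 36 24 7
f 37 24 36
f 8 23 28
f 23 2 25
f 28 25 9
f 23 25 28
f 4 30 16
f 30 10 31
f 16 31 5
f 30 31 16
f 4 16 14
f 16 5 15
f 14 15 3
f 16 15 14
f 4 14 21
f 14 3 20
f 21 20 7
f 14 20 21
f 4 21 26
f 21 7 27
f 26 27 9
f 21 27 26
f 4 26 30
f 26 9 33
f 30 33 10
f 26 33 30
f 5 31 19
f 31 10 32
f 19 32 6
f 31 32 19
f 3 15 39
f 15 5 40
f 39 40 12
f 15 40 39
f 7 20 36
f 20 3 35
f 36 35 11
f 20 35 36
f 9 27 28
f 27 7 24
f 28 24 8
f 27 24 28
f 10 33 29
f 33 9 25
f 29 25 2
f 33 25 29
f 44 43 46
f 44 46 45
f 46 43 47
f 46 47 45
f 47 43 48
f 47 48 45
f 48 43 49
f 48 49 45
f 49 43 50
f 49 50 45
f 50 43 51
f 50 51 45
f 51 43 52
f 51 52 45
f 52 43 53
f 52 53 45
f 53 43 54
f 53 54 45
f 54 43 55
f 54 55 45
f 55 43 56
f 55 56 45
f 56 43 57
f 56 57 45
f 57 43 44
f 57 44 45
f 59 58 61
f 59 61 60
f 61 58 62
f 61 62 60
f 62 58 63
f 62 63 60
f 63 58 64
f 63 64 60
f 64 58 65
f 64 65 60
f 65 58 66
f 65 66 60
f 66 58 67
f 66 67 60
f 67 58 68
f 67 68 60
f 68 58 69
f 68 69 60
f 69 58 70
f 69 70 60
f 70 58 59
f 70 59 60

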